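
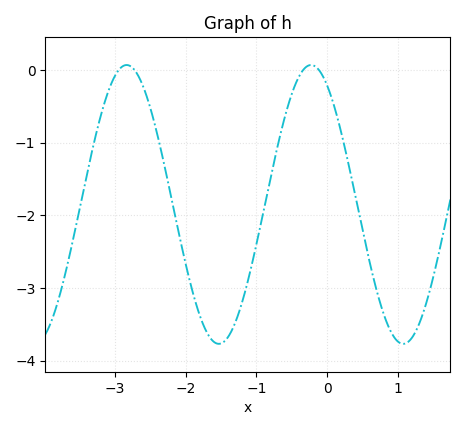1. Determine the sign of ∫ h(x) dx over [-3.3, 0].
negative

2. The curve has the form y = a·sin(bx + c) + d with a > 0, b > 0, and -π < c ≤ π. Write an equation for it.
y = 1.92sin(2.41x + 2.12) - 1.85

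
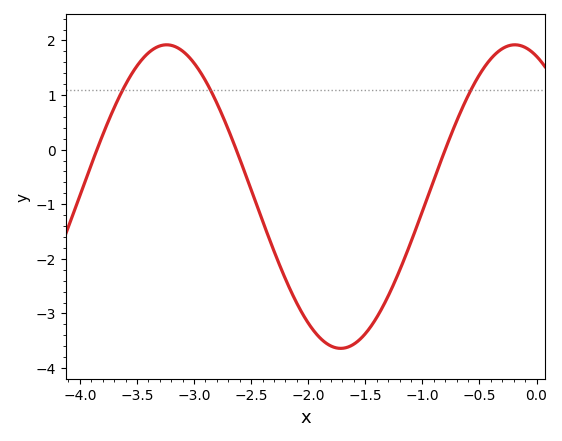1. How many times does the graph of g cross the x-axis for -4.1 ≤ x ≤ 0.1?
3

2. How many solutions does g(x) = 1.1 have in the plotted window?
3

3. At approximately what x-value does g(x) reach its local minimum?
-1.7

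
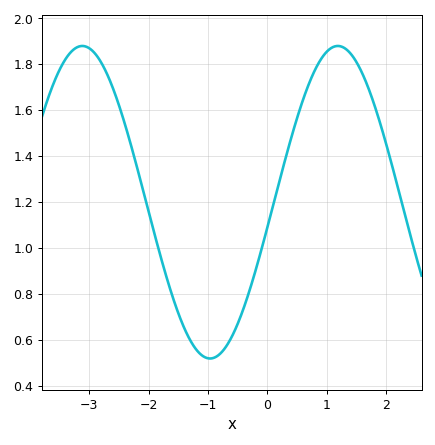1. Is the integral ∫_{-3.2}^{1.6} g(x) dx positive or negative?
positive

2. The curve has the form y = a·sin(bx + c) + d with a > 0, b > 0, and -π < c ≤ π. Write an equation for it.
y = 0.68sin(1.5x - 0.16) + 1.2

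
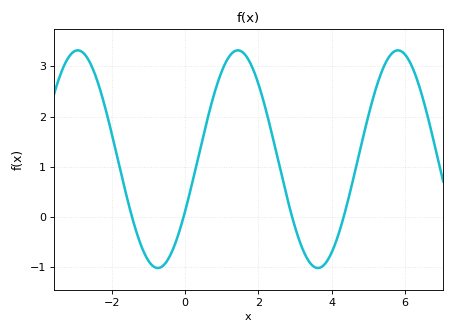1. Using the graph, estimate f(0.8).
2.47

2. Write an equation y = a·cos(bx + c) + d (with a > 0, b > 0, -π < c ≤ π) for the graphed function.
y = 2.17cos(1.44x - 2.07) + 1.15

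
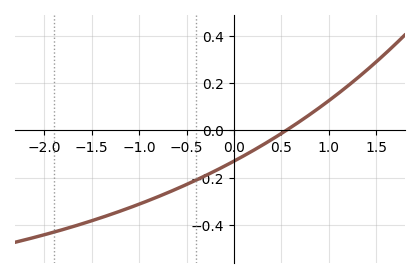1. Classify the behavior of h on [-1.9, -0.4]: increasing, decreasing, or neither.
increasing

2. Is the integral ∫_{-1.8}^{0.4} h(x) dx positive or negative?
negative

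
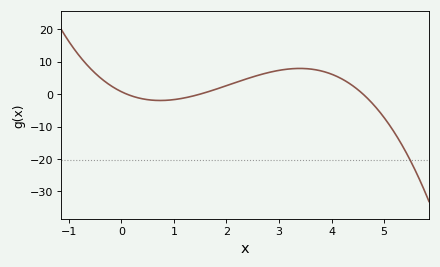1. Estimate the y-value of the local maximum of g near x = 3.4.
7.9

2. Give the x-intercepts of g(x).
0.1, 1.5, 4.6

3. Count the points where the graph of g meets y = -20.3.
1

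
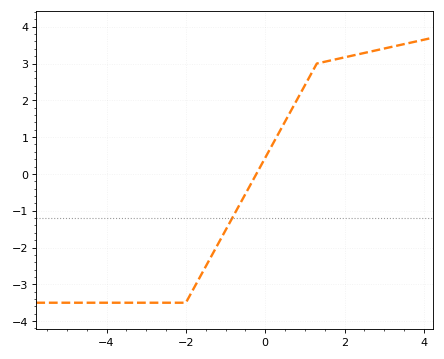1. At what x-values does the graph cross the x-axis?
-0.223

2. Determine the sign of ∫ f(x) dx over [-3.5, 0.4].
negative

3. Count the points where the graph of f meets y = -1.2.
1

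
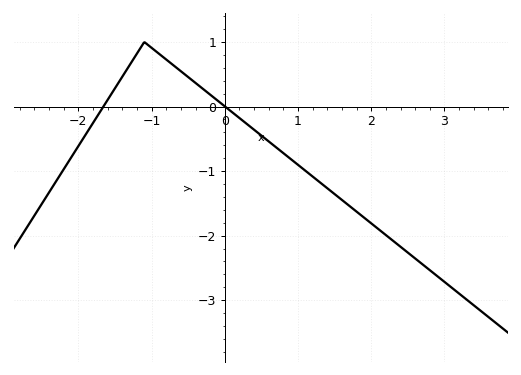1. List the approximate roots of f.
-1.66, 0.003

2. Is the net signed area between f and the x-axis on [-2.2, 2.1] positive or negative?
negative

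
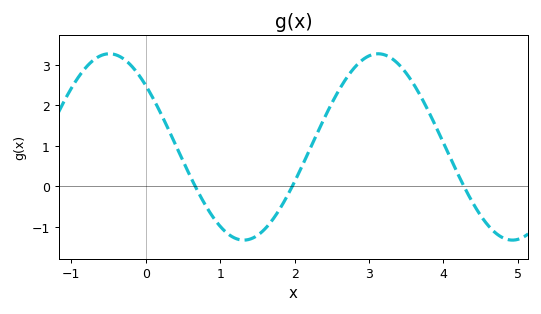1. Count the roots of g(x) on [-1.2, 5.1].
3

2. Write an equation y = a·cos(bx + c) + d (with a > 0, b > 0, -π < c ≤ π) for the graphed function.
y = 2.3cos(1.7x + 0.85) + 0.97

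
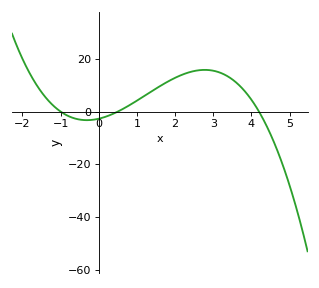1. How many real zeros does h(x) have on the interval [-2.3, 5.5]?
3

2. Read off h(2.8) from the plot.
16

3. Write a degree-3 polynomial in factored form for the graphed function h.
y = -1.29(x + 1)(x - 0.5)(x - 4.2)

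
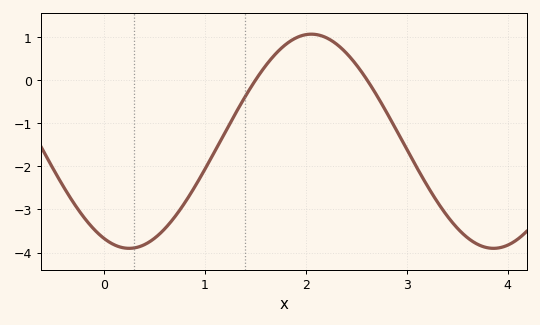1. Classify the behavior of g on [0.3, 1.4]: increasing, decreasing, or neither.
increasing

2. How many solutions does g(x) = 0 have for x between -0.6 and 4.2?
2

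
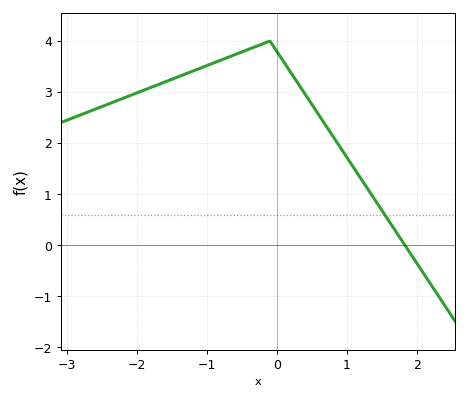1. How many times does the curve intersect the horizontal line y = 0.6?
1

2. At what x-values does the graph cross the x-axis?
1.8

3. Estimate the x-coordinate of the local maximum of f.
-0.1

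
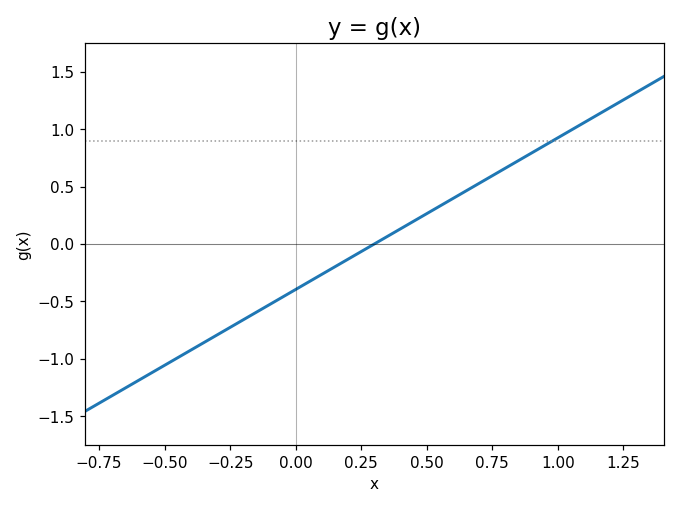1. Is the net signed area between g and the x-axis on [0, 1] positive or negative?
positive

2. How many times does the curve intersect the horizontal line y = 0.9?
1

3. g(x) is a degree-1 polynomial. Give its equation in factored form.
y = 1.32(x - 0.3)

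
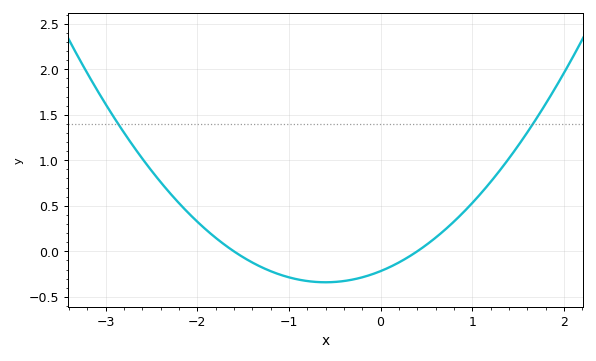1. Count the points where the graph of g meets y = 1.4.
2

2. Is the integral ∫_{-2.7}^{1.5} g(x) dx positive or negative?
positive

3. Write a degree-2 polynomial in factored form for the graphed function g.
y = 0.34(x + 1.6)(x - 0.4)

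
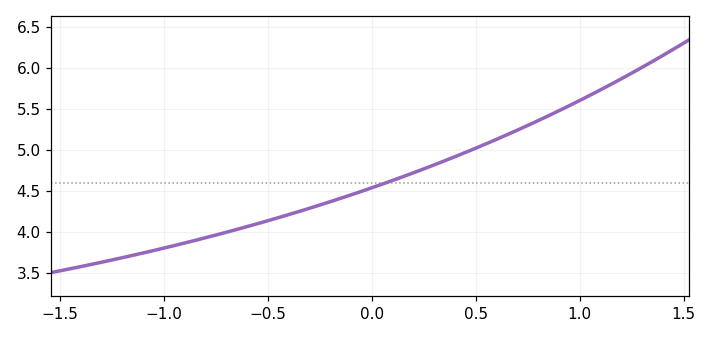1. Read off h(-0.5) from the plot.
4.14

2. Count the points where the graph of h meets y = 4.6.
1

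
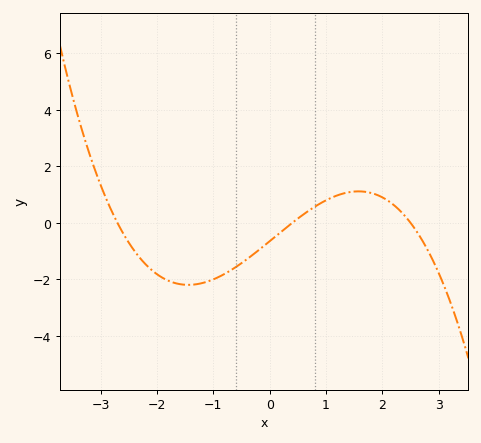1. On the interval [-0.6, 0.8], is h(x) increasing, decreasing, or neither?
increasing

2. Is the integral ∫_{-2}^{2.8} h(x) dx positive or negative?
negative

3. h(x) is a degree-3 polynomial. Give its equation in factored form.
y = -0.24(x + 2.7)(x - 0.4)(x - 2.5)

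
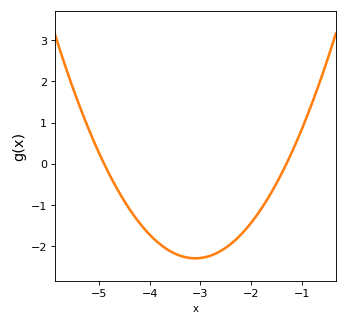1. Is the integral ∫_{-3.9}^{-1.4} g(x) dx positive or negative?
negative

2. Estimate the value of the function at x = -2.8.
-2.24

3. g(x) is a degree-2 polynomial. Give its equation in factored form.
y = 0.71(x + 4.9)(x + 1.3)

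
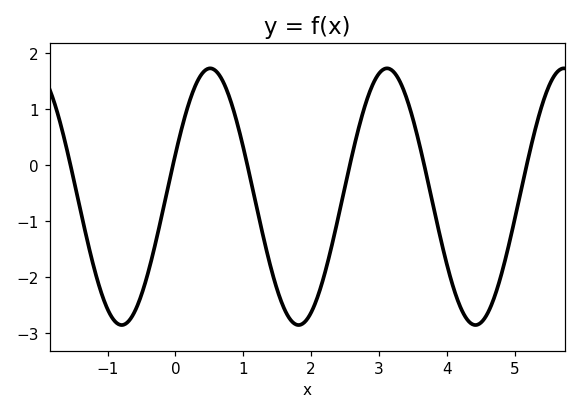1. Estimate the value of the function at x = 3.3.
1.5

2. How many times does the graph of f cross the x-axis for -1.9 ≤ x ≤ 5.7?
6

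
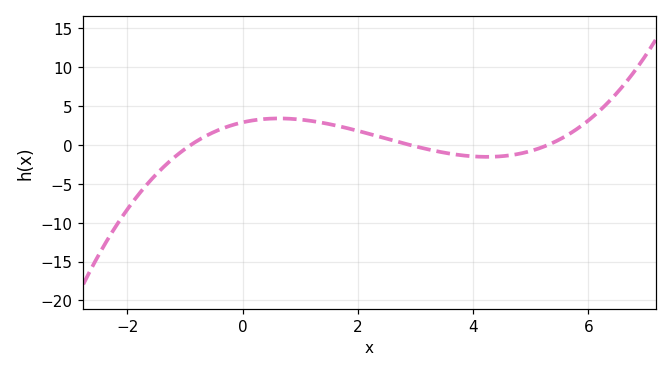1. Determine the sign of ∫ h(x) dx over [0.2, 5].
positive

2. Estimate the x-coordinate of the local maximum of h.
0.63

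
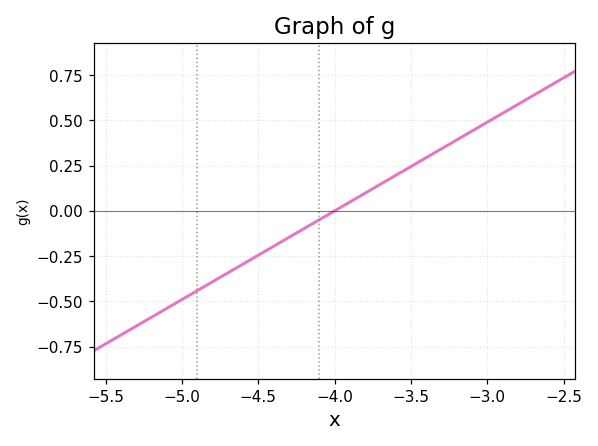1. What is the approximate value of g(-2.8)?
0.588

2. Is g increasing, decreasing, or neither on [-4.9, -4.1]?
increasing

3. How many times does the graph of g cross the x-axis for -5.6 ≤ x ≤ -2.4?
1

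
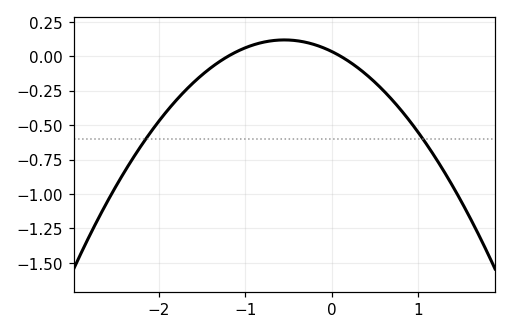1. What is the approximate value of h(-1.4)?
-0.084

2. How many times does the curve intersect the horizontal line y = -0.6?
2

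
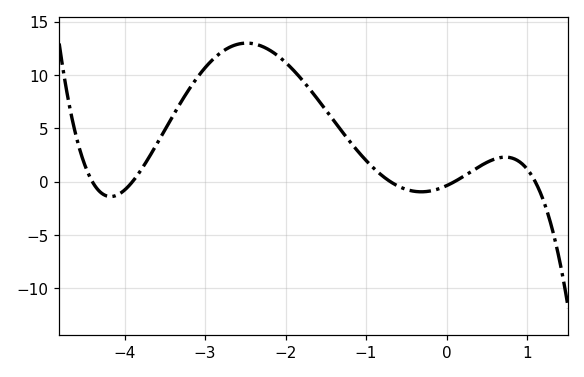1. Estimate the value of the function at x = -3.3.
7.5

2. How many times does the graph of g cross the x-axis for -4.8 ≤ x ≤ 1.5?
5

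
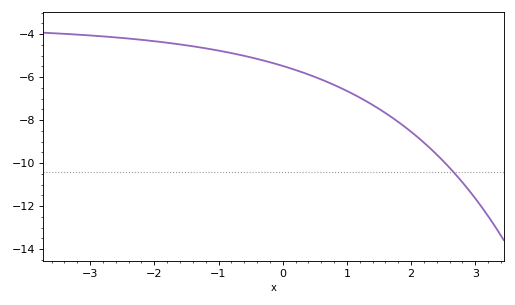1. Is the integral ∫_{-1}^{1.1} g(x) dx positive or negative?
negative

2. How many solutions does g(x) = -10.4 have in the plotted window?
1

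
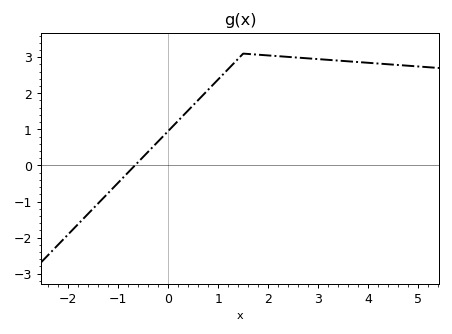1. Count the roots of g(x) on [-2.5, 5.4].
1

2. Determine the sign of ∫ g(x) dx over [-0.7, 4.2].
positive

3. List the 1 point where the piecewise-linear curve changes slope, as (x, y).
(1.5, 3.1)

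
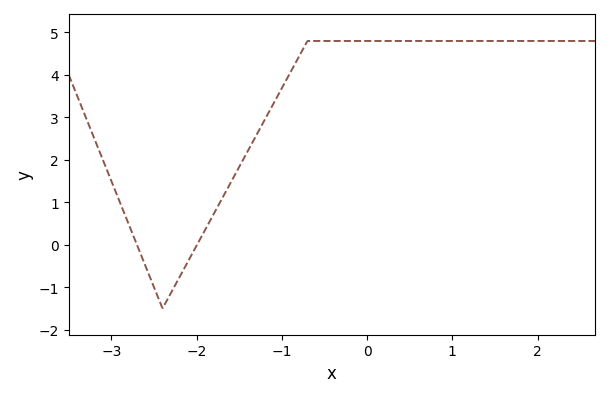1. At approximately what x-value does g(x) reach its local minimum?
-2.4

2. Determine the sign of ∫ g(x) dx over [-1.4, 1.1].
positive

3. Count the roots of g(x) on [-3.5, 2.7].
2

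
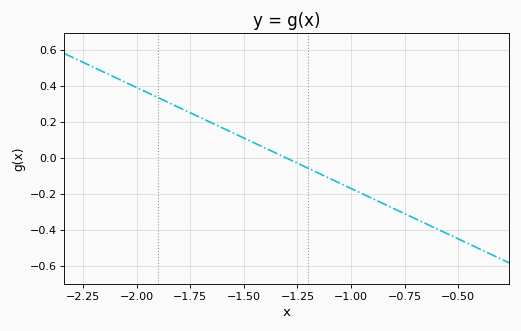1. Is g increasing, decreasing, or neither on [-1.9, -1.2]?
decreasing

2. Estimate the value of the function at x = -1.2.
-0.056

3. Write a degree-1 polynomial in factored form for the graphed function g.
y = -0.56(x + 1.3)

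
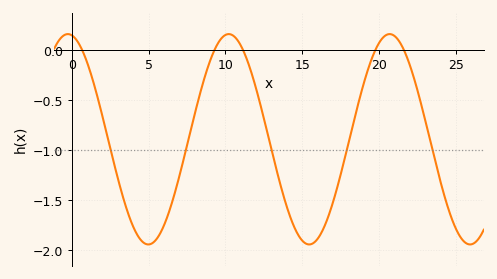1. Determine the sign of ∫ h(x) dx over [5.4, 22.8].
negative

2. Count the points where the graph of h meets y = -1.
5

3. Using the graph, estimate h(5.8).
-1.8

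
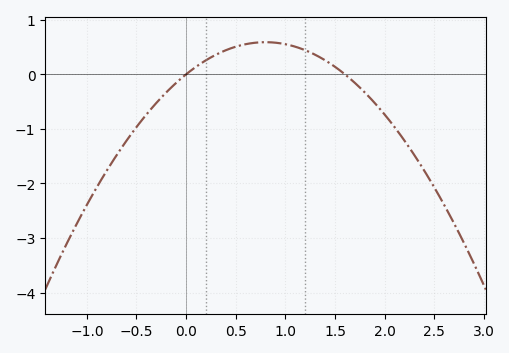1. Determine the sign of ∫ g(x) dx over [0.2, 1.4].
positive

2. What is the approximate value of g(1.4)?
0.258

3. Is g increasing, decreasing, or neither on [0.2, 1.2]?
neither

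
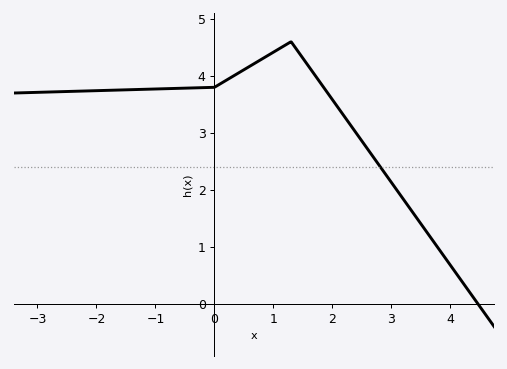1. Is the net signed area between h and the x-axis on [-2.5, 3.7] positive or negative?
positive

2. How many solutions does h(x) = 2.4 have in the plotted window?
1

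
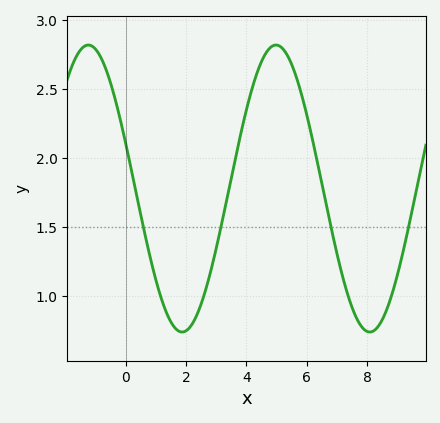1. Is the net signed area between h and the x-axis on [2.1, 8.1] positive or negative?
positive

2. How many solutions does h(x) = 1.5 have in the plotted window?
4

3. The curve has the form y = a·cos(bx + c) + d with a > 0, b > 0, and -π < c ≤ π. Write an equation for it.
y = 1.04cos(1x + 1.2) + 1.78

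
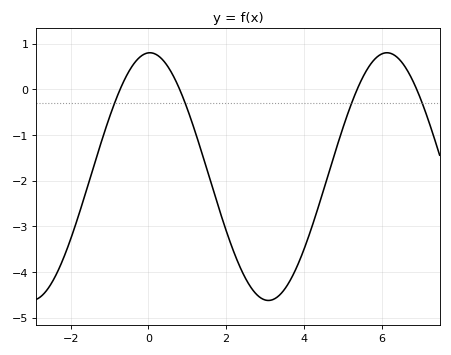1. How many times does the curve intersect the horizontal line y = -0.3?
4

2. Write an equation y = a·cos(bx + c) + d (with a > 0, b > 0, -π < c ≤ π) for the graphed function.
y = 2.71cos(1.03x - 0.04) - 1.91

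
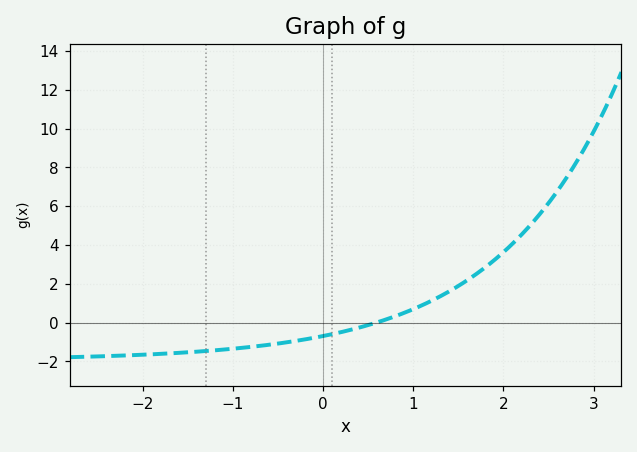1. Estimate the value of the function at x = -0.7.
-1.2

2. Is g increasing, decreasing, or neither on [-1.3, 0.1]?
increasing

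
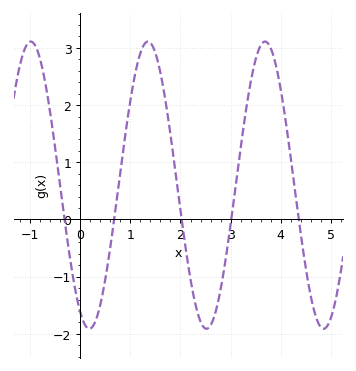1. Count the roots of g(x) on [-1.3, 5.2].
5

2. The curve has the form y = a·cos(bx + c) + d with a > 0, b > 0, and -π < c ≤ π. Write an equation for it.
y = 2.51cos(2.69x + 2.65) + 0.6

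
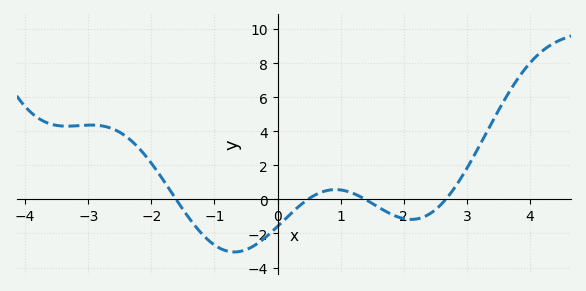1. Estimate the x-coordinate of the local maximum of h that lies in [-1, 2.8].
0.915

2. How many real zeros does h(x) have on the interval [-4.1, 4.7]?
4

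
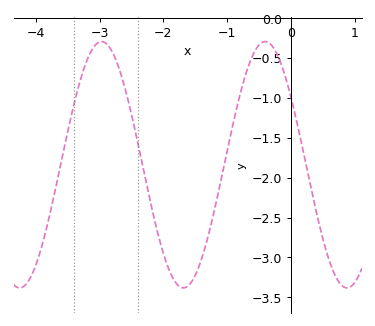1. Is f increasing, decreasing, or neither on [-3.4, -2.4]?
neither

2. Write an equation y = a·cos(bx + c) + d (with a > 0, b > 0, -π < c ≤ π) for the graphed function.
y = 1.54cos(2.45x + 0.992) - 1.84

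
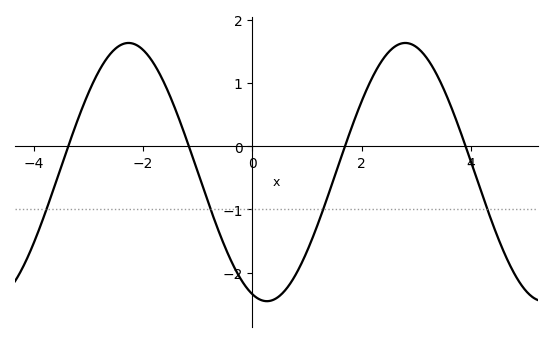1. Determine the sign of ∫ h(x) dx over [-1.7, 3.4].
negative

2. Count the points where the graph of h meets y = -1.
4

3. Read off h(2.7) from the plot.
1.6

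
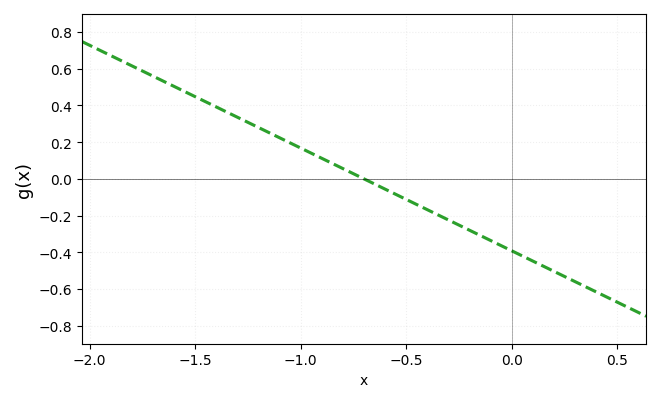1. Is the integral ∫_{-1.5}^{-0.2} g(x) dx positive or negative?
positive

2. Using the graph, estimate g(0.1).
-0.448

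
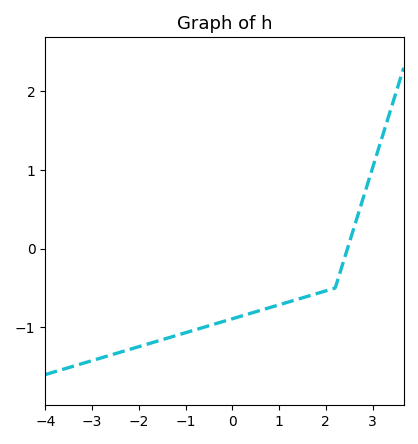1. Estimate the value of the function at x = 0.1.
-0.872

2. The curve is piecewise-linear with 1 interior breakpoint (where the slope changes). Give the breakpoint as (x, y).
(2.2, -0.5)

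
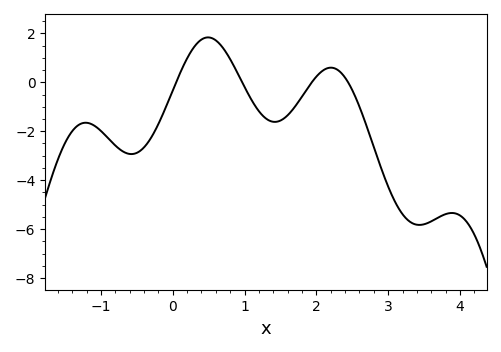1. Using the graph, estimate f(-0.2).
-1.71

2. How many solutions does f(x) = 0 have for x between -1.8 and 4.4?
4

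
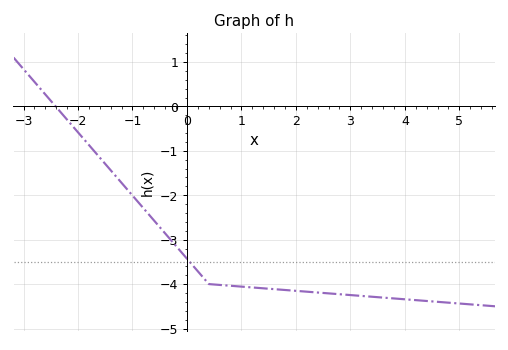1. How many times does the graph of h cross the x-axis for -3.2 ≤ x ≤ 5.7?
1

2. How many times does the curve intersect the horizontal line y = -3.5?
1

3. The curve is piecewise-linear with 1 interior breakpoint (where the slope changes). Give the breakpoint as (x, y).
(0.4, -4)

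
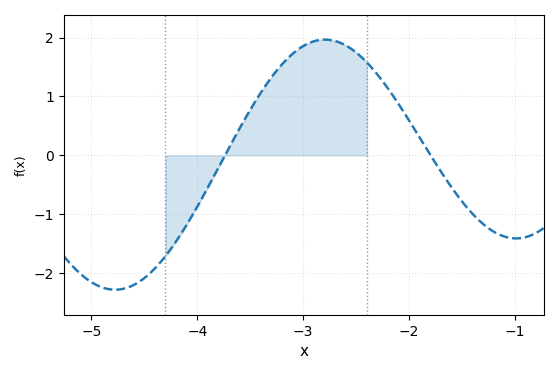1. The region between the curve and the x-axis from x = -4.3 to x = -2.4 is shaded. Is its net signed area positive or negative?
positive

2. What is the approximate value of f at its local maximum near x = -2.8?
1.97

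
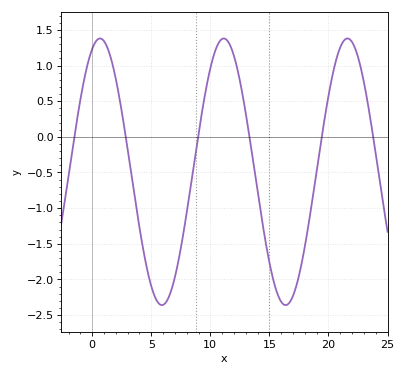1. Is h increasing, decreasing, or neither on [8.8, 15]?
neither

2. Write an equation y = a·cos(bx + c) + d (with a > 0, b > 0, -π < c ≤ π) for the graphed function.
y = 1.87cos(0.6x - 0.4) - 0.49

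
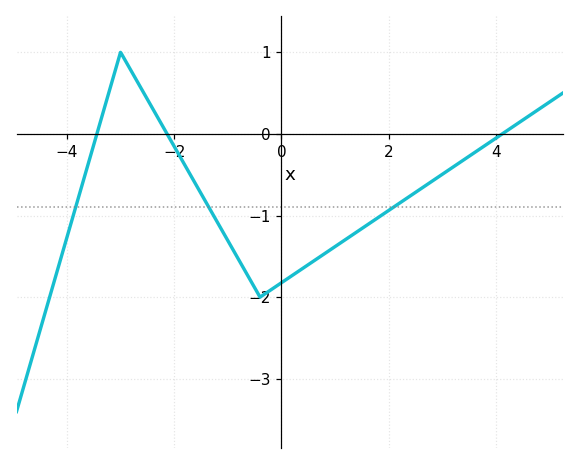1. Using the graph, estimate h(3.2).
-0.4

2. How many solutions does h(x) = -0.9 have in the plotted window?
3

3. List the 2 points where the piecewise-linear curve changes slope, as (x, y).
(-3, 1); (-0.4, -2)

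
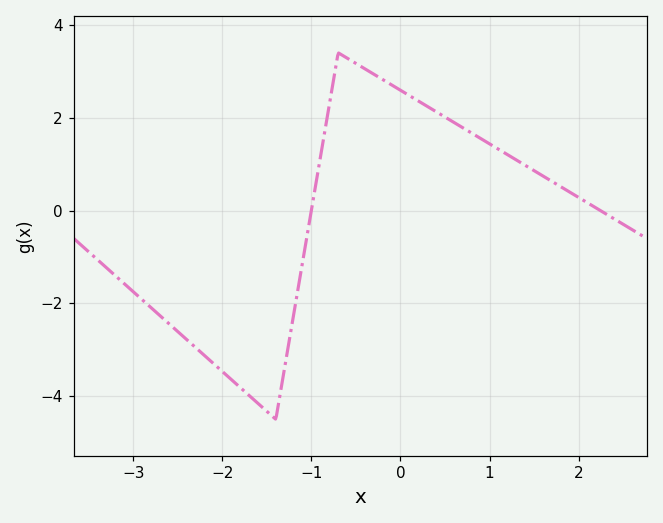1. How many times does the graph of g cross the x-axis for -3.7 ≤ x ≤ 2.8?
2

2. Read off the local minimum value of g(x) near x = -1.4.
-4.4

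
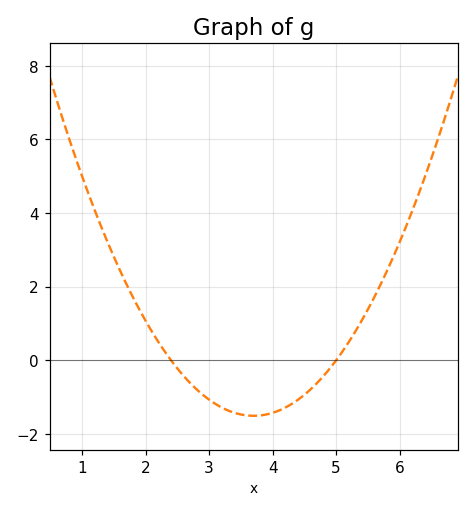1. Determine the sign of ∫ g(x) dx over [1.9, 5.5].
negative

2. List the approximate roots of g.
2.4, 5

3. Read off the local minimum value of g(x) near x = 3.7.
-1.6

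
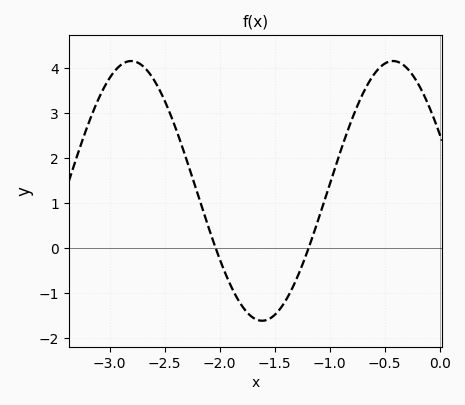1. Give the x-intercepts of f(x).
-2.05, -1.2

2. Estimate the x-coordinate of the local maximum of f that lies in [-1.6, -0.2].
-0.4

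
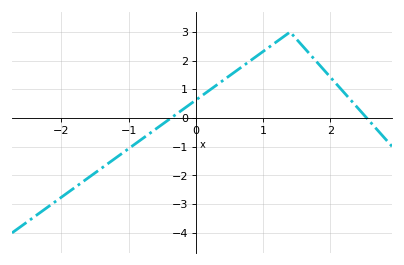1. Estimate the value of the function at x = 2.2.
0.9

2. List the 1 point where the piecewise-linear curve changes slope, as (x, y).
(1.4, 3)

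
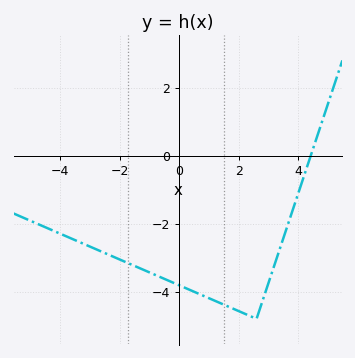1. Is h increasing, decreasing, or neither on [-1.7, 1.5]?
decreasing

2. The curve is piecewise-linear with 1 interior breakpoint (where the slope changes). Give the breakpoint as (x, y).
(2.6, -4.8)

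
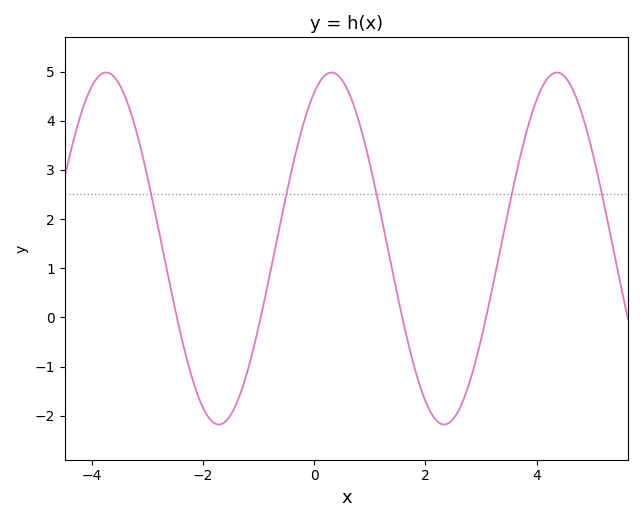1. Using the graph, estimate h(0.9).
3.59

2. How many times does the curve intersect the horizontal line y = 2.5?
5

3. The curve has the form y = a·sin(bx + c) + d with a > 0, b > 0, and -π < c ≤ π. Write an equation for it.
y = 3.58sin(1.55x + 1.09) + 1.4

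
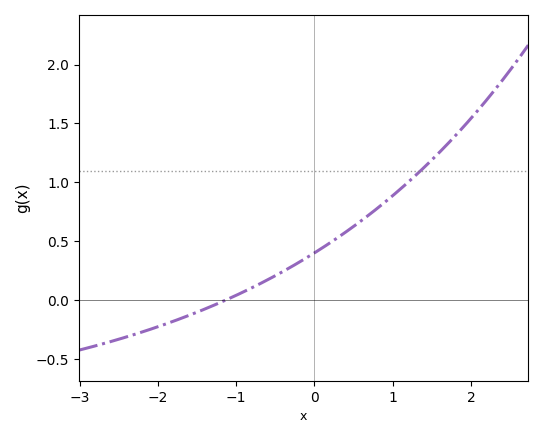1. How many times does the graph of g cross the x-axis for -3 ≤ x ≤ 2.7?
1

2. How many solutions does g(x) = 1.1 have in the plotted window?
1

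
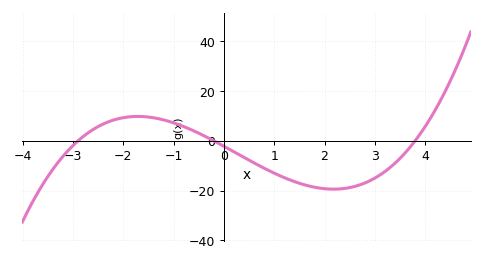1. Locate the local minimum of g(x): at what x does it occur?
2.18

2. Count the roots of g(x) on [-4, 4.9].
3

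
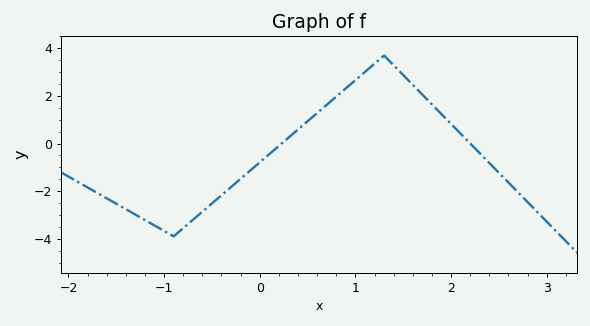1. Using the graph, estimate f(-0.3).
-1.83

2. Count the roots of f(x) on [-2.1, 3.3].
2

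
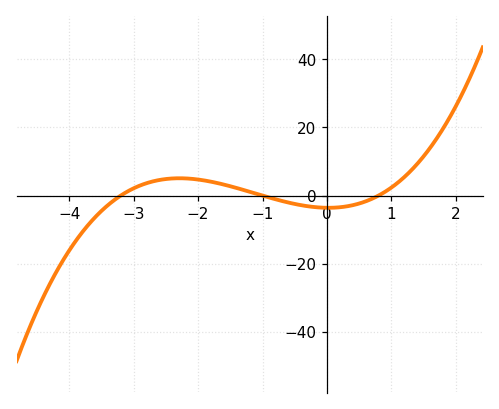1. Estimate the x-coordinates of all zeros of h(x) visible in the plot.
-3.2, -1, 0.8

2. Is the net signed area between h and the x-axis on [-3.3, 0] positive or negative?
positive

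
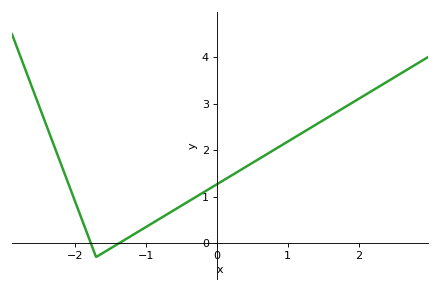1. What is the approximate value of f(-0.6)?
0.713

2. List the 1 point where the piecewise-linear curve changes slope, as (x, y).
(-1.7, -0.3)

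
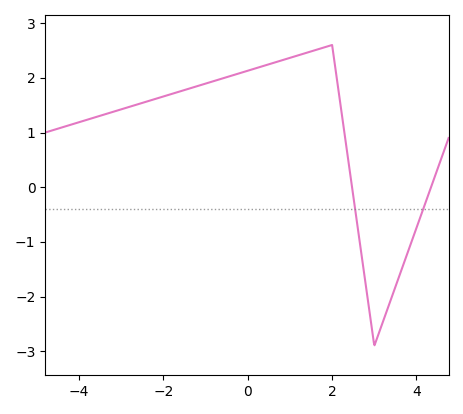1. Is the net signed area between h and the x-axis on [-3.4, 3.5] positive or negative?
positive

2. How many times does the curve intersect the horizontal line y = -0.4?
2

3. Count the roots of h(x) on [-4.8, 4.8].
2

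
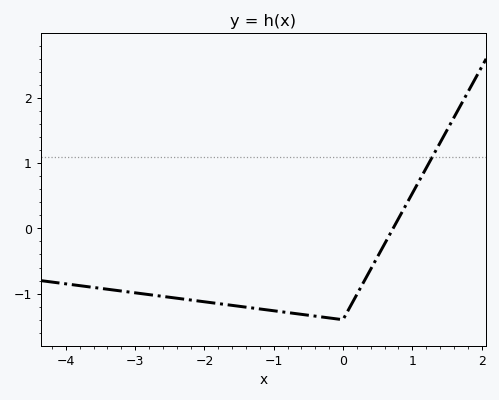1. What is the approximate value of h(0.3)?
-0.819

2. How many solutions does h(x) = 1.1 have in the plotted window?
1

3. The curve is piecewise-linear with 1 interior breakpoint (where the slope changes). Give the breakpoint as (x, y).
(0, -1.4)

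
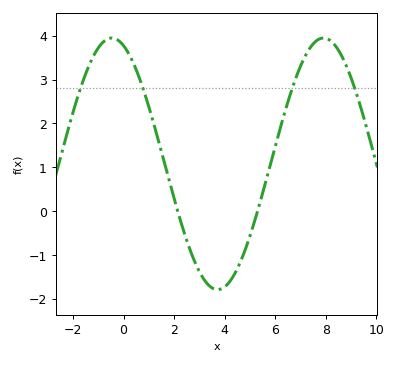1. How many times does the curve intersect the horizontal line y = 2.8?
4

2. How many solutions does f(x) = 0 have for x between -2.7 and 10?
2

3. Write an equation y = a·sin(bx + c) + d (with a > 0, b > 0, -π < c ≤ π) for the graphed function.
y = 2.87sin(0.75x + 1.9) + 1.08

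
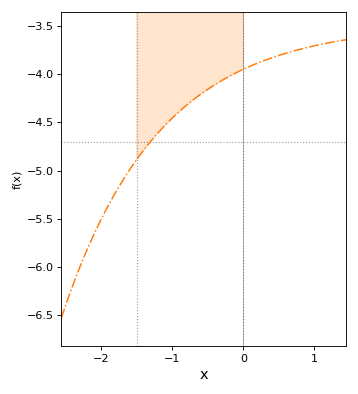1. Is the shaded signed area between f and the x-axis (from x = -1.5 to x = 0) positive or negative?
negative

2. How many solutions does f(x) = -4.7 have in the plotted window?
1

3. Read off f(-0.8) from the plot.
-4.3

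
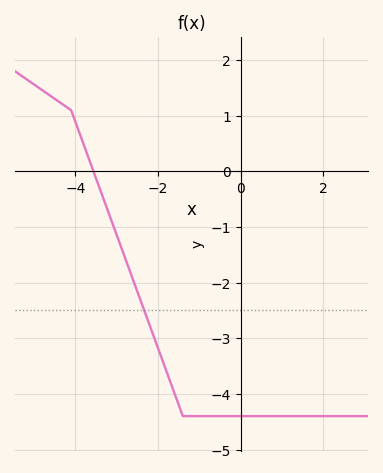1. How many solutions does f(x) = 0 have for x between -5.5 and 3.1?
1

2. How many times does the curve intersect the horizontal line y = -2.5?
1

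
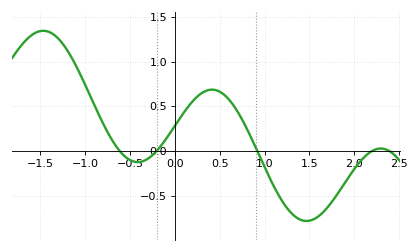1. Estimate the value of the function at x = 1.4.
-0.77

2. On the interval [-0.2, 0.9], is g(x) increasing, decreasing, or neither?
neither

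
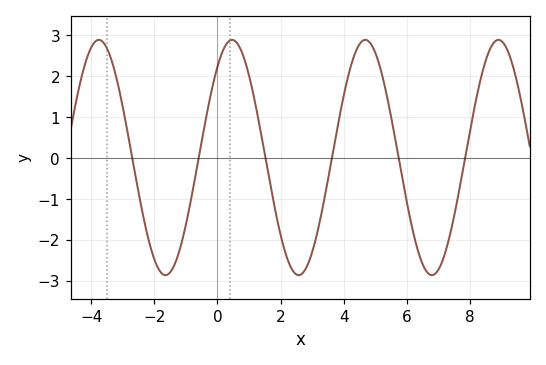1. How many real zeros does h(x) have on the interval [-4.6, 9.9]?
6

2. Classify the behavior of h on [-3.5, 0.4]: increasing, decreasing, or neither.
neither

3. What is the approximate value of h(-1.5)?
-2.8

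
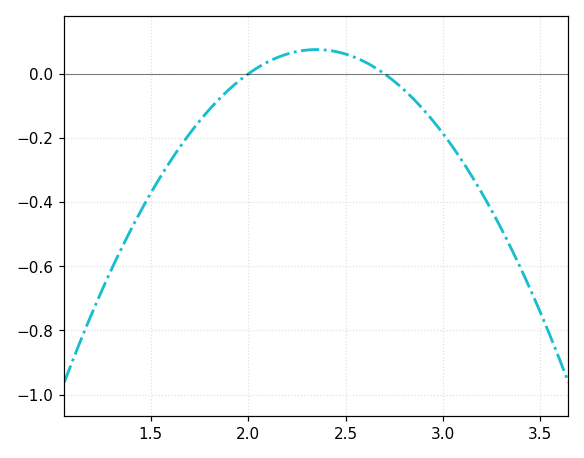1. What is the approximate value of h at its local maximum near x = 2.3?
0.076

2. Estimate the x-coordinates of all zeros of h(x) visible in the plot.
2, 2.7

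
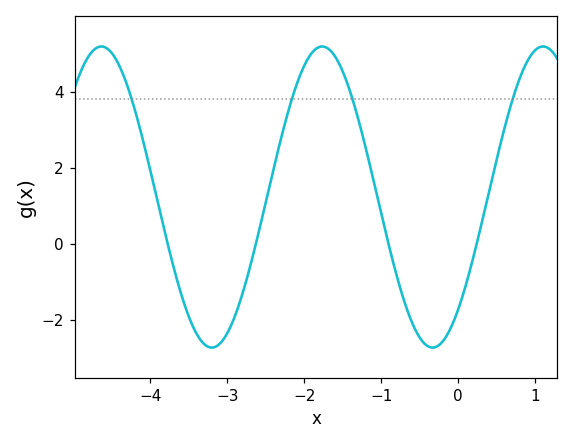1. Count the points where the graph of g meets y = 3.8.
4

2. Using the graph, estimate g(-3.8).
0.207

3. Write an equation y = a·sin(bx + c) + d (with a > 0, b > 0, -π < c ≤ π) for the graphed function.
y = 3.96sin(2.19x - 0.842) + 1.23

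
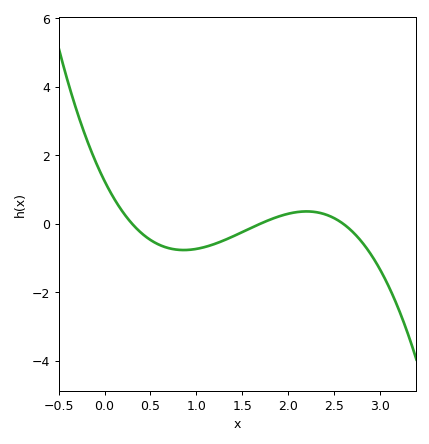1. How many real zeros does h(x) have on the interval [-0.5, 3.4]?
3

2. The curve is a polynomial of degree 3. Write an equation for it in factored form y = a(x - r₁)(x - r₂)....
y = -0.94(x - 0.3)(x - 1.7)(x - 2.6)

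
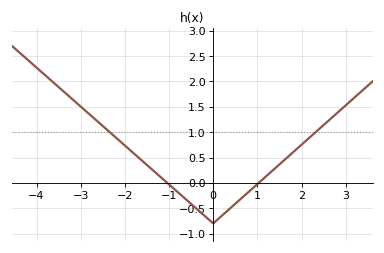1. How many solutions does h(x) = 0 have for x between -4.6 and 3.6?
2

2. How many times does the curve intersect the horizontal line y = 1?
2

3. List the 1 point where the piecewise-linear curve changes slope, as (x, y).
(0, -0.8)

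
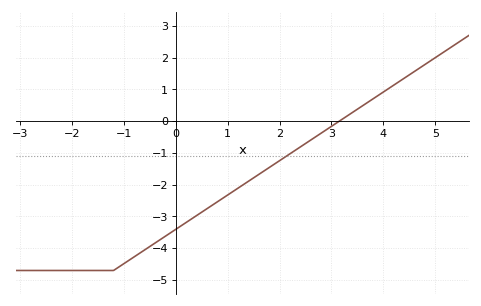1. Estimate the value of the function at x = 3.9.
0.807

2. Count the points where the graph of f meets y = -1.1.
1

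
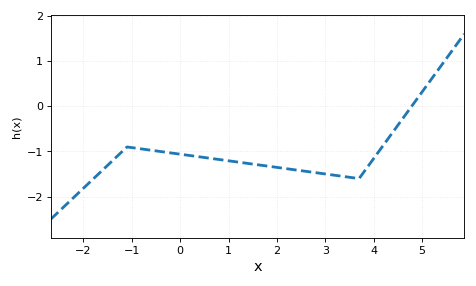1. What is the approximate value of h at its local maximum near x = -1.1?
-0.9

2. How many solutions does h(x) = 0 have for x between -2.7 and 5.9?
1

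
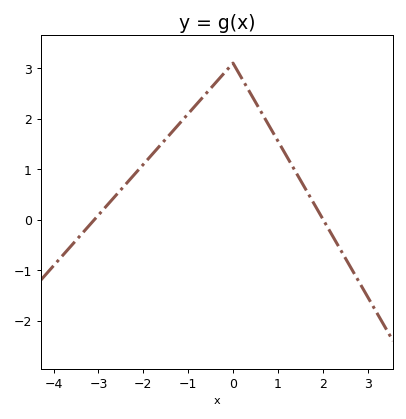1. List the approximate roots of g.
-3, 2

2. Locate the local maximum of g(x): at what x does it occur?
0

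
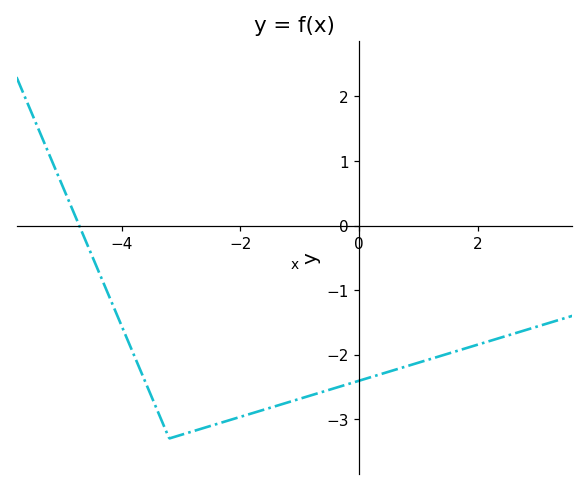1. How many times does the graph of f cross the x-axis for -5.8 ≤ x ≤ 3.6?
1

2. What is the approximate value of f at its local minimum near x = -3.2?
-3.3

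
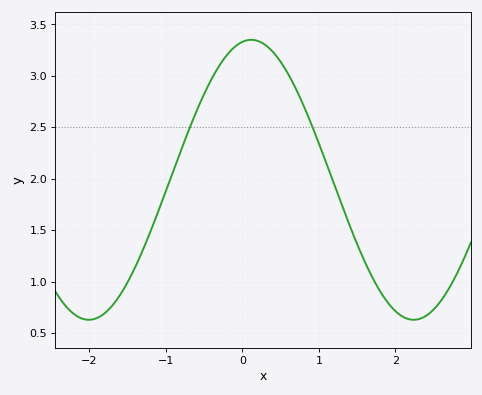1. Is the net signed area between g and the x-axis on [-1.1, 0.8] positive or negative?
positive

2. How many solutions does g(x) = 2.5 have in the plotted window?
2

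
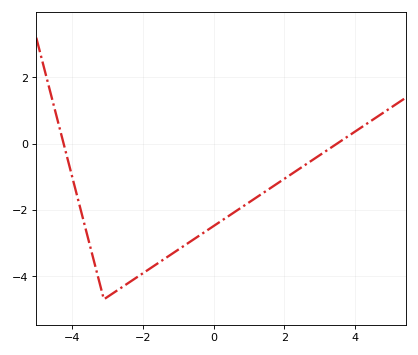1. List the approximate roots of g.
-4.24, 3.49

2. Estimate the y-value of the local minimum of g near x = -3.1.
-4.7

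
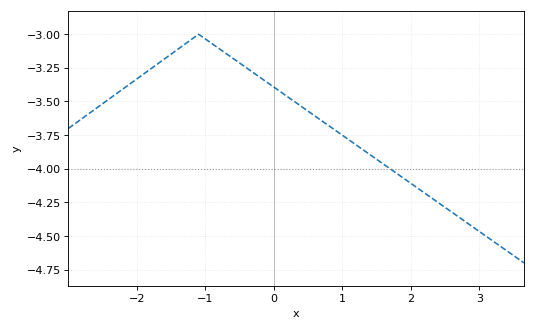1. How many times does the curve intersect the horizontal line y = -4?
1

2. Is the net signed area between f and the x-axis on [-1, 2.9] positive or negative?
negative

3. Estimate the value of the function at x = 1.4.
-3.89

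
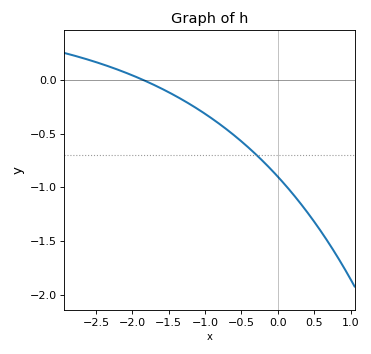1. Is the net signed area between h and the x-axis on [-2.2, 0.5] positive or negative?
negative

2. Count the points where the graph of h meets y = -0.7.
1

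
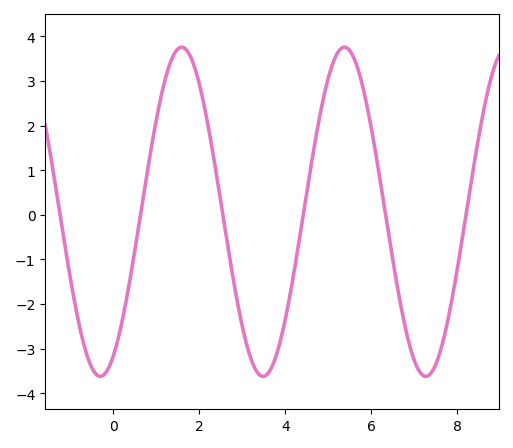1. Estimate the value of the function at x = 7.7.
-2.7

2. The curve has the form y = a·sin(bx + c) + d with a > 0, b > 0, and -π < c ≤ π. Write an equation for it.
y = 3.69sin(1.7x - 1.1) + 0.07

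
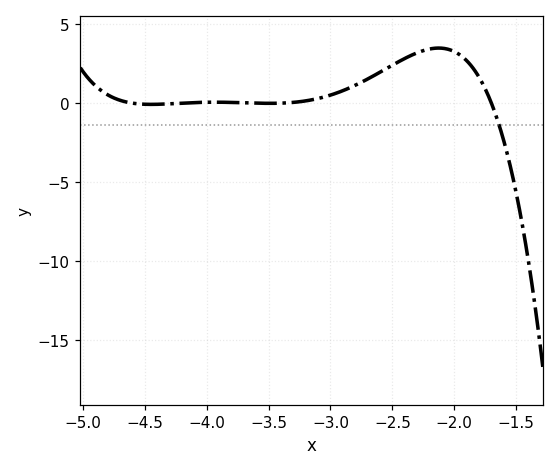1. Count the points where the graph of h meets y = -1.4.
1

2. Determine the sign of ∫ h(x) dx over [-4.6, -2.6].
positive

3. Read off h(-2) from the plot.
3.27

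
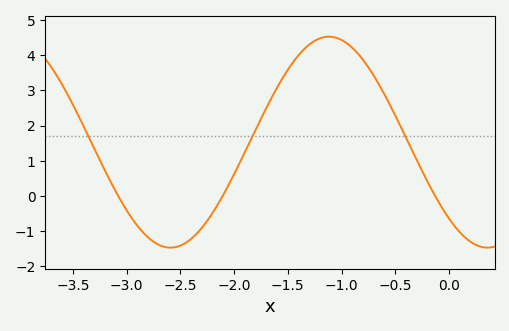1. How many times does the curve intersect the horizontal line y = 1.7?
3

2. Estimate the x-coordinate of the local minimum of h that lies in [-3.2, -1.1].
-2.6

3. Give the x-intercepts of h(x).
-3.1, -2.1, -0.1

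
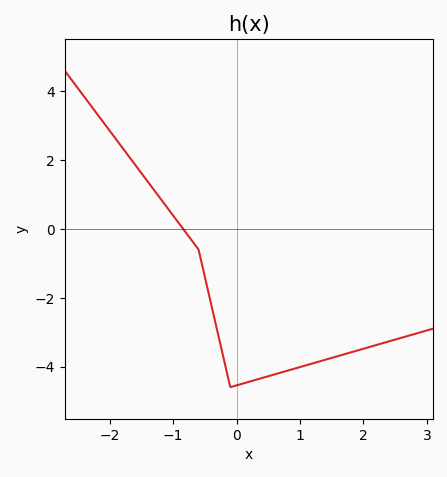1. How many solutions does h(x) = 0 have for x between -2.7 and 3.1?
1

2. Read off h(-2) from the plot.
2.85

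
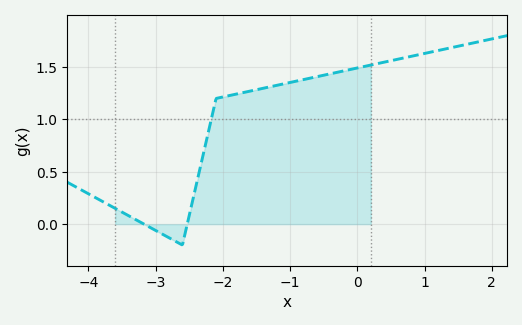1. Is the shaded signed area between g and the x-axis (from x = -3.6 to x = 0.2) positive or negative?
positive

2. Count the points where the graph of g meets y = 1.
1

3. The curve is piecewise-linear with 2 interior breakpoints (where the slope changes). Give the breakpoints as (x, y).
(-2.6, -0.2); (-2.1, 1.2)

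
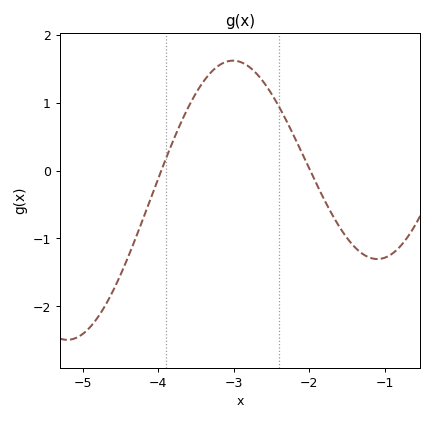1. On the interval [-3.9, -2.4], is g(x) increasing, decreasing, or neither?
neither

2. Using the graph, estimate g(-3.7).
0.7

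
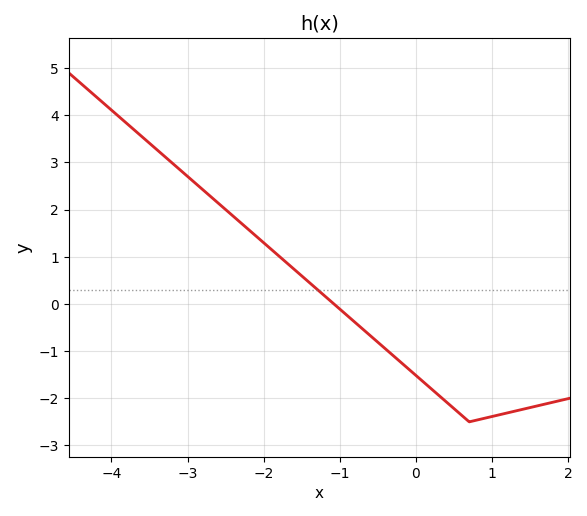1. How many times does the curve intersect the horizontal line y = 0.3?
1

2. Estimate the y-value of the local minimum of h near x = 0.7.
-2.5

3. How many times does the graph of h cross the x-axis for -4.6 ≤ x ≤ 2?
1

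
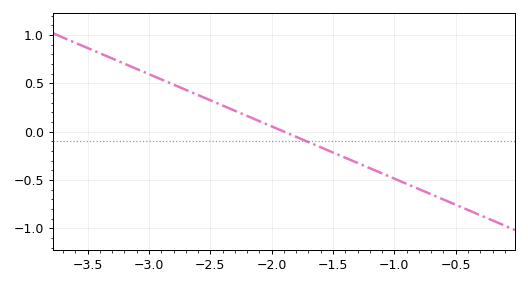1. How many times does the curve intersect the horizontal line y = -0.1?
1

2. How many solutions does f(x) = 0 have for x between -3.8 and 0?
1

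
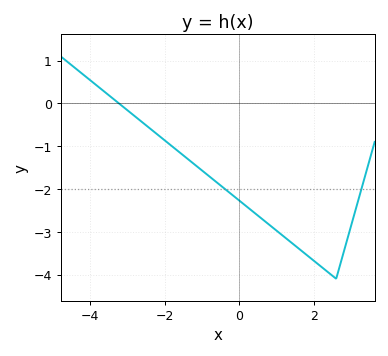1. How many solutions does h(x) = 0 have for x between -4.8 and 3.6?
1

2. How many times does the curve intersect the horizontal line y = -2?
2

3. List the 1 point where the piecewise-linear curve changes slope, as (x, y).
(2.6, -4.1)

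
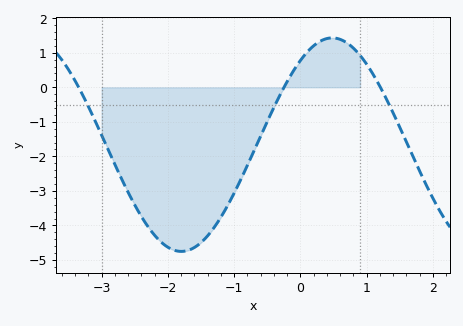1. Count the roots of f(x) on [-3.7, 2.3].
3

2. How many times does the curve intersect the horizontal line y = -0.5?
3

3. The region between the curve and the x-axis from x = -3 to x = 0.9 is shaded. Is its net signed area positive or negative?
negative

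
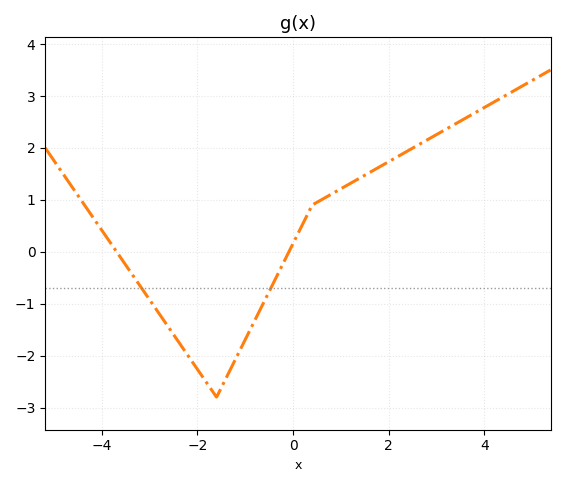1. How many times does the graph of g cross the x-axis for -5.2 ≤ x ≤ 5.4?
2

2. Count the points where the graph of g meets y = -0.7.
2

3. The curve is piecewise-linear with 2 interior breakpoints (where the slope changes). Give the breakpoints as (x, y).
(-1.6, -2.8); (0.4, 0.9)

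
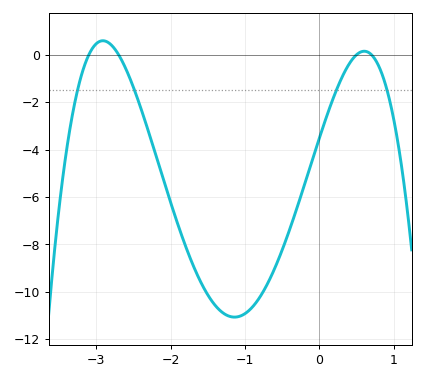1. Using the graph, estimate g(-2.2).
-4.2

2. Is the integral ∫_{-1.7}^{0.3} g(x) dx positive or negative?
negative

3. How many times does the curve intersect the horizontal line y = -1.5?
4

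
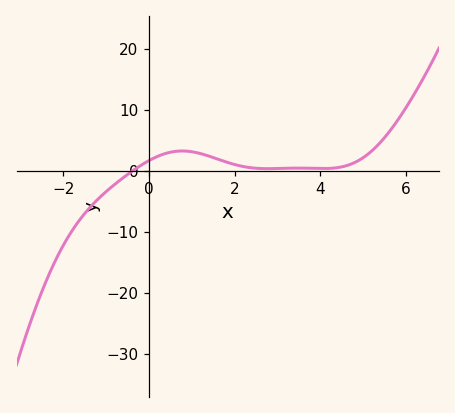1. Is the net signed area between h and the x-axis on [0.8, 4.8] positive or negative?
positive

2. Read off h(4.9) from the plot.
2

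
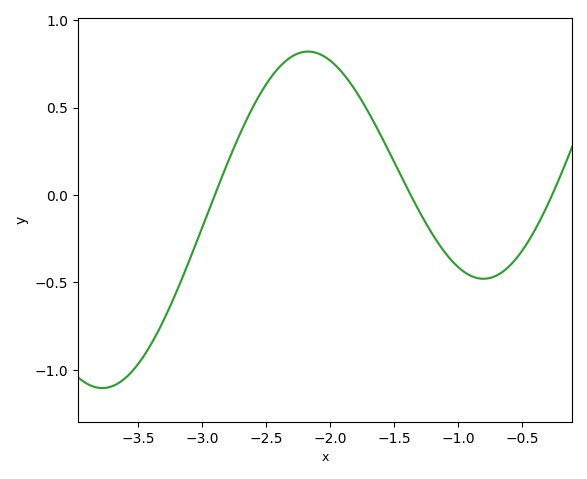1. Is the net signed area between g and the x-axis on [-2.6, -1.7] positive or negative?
positive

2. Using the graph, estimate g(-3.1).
-0.372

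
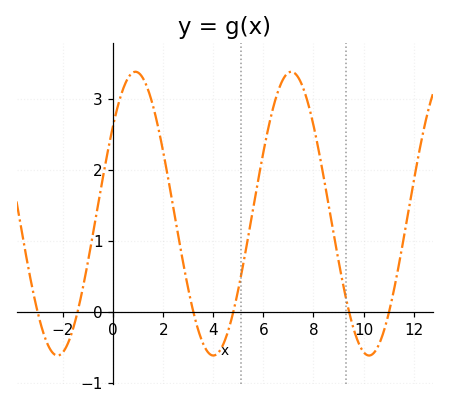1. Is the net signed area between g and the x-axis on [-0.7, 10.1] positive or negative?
positive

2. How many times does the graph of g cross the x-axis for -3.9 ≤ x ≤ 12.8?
6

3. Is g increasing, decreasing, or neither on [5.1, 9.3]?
neither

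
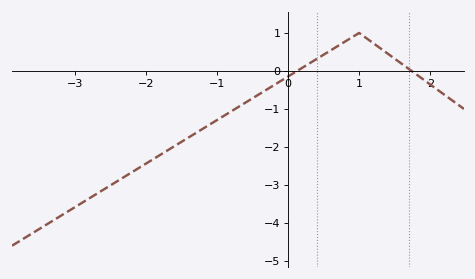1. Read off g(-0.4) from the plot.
-0.605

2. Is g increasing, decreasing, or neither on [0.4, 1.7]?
neither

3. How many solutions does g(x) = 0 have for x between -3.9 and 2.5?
2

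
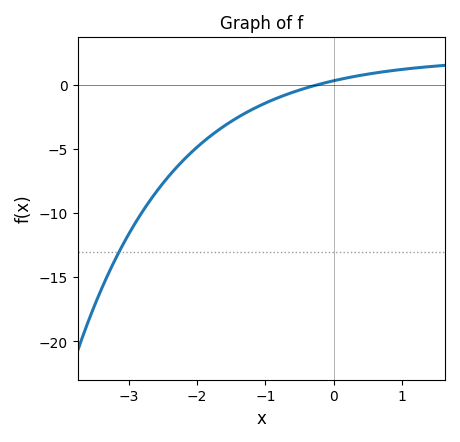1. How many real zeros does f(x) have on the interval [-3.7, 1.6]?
1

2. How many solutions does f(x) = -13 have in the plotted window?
1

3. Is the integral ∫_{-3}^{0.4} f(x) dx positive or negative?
negative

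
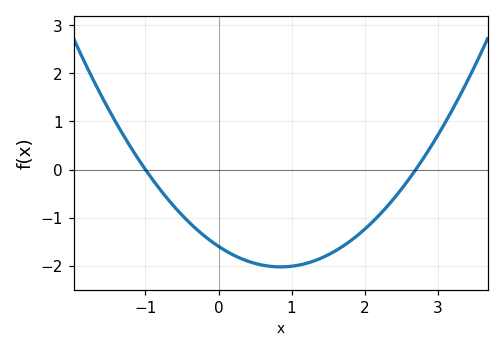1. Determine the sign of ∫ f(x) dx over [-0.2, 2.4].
negative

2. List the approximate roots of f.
-1, 2.7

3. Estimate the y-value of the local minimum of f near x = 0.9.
-2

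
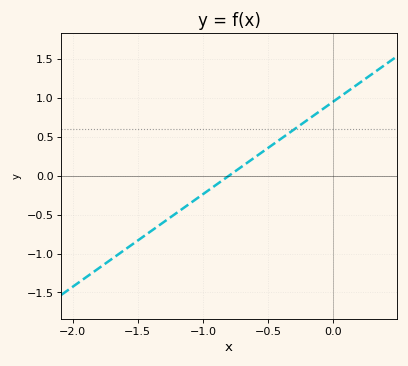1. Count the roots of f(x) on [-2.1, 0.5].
1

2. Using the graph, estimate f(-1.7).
-1.05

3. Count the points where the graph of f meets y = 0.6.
1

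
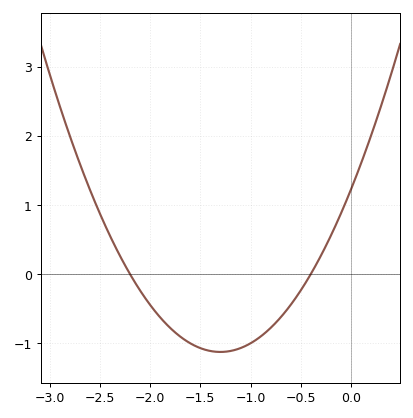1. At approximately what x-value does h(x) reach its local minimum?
-1.3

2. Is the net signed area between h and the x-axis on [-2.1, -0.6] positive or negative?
negative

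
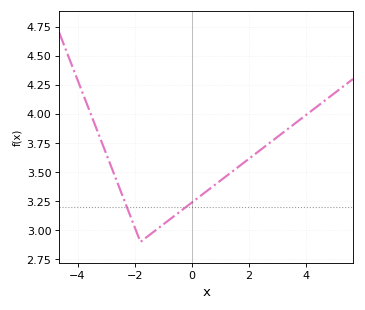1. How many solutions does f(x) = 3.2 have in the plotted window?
2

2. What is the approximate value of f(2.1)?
3.63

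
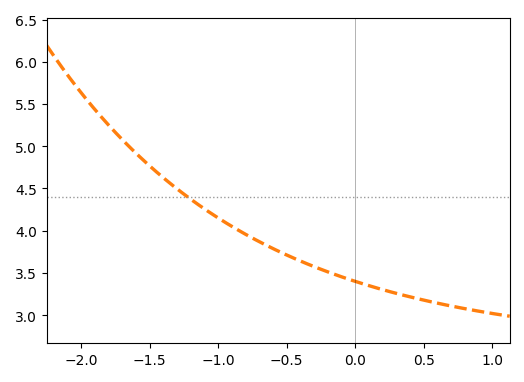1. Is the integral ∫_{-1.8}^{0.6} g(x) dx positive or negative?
positive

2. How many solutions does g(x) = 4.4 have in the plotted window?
1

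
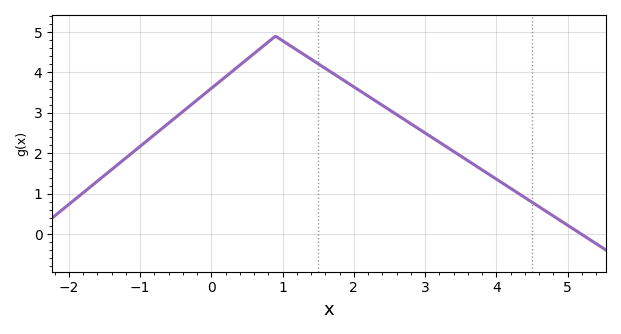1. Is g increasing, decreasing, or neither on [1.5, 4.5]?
decreasing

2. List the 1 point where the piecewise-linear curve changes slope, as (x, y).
(0.9, 4.9)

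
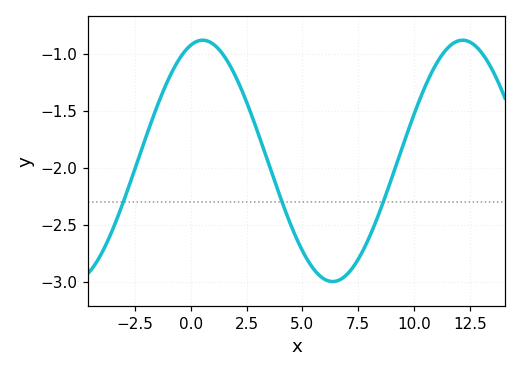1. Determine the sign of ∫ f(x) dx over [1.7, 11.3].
negative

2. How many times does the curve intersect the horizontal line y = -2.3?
3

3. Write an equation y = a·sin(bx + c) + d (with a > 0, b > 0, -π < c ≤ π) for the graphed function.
y = 1.06sin(0.54x + 1.3) - 1.94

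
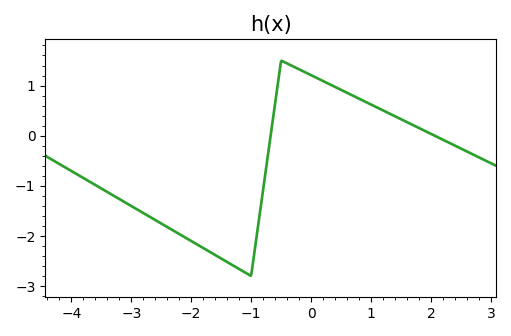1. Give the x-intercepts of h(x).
-0.674, 2.06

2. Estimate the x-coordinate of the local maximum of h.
-0.497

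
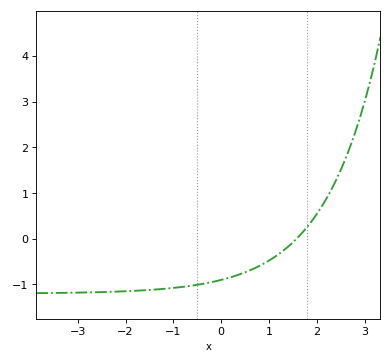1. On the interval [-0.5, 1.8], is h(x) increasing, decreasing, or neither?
increasing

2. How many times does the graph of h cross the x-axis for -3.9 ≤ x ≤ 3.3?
1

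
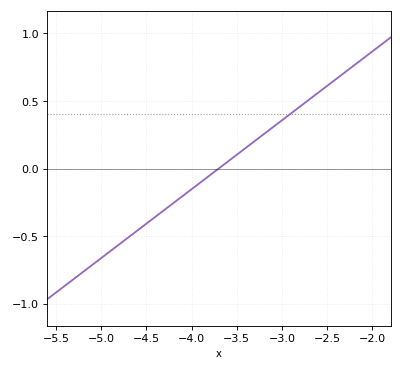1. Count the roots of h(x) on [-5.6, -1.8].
1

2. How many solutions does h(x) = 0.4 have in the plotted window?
1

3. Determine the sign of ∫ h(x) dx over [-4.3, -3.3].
negative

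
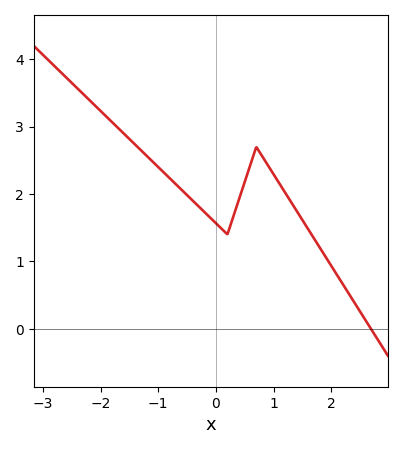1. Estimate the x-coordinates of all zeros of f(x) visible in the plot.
2.7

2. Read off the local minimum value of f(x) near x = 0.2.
1.4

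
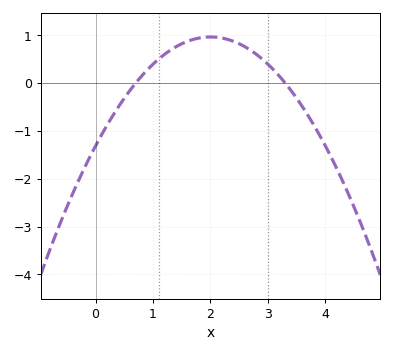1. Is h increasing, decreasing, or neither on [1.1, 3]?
neither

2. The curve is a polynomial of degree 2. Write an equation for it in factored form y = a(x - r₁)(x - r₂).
y = -0.57(x - 0.7)(x - 3.3)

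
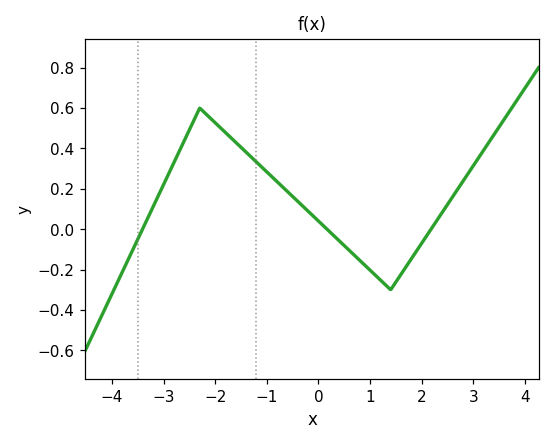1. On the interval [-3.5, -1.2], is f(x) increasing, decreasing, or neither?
neither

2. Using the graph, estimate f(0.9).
-0.18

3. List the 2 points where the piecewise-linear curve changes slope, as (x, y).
(-2.3, 0.6); (1.4, -0.3)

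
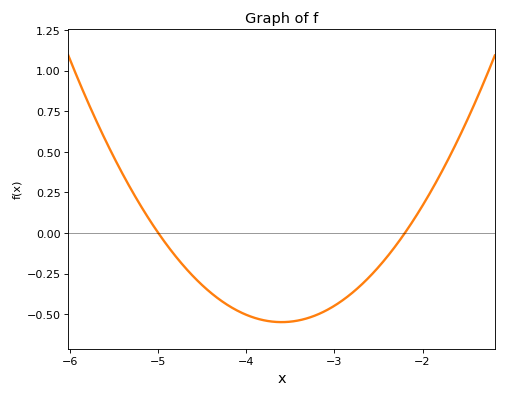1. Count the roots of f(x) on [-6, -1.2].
2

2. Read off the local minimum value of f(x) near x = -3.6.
-0.54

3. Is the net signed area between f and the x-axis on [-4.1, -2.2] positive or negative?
negative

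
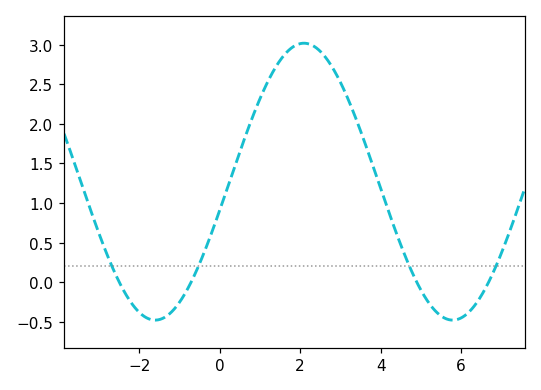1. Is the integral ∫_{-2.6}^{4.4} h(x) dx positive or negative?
positive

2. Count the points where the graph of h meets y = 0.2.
4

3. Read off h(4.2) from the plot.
0.889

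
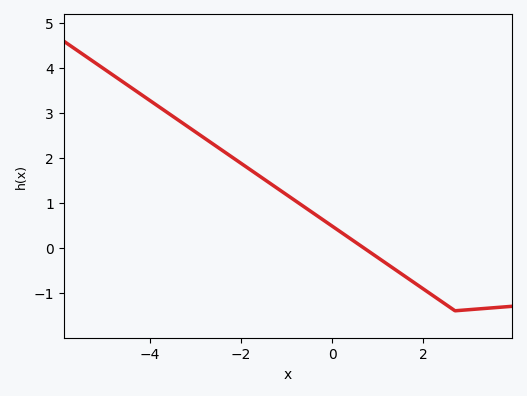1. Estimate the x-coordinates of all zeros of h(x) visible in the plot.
0.695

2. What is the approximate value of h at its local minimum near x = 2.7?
-1.4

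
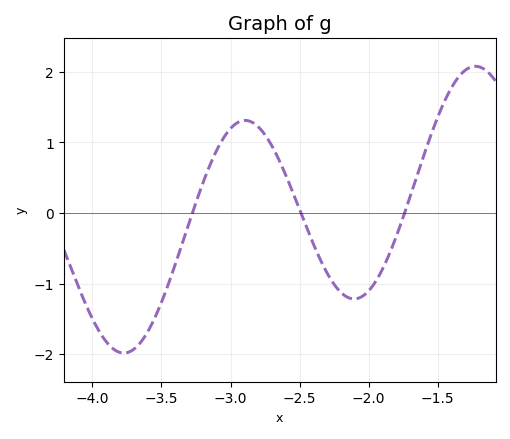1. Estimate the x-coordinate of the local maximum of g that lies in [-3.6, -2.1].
-2.9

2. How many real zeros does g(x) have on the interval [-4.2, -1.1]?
3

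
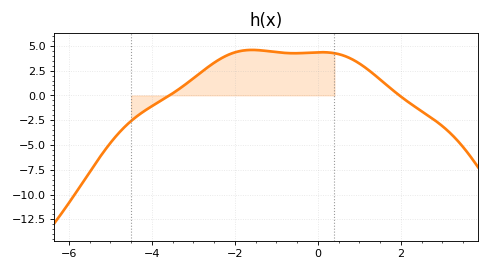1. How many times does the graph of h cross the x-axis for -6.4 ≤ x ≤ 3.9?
2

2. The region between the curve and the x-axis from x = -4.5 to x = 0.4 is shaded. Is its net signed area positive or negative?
positive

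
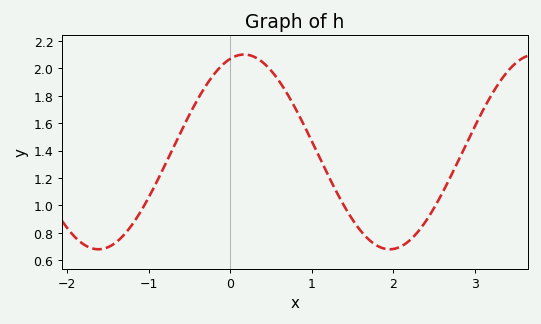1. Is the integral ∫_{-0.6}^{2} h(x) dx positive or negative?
positive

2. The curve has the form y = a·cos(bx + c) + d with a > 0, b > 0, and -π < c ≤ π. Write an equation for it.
y = 0.71cos(1.76x - 0.3) + 1.39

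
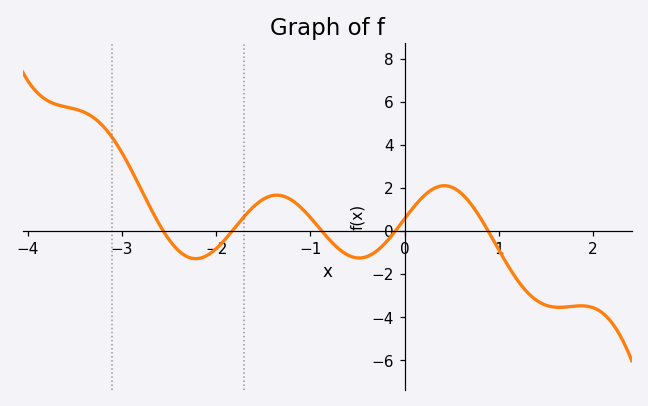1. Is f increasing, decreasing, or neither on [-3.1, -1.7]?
neither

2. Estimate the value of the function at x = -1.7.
0.6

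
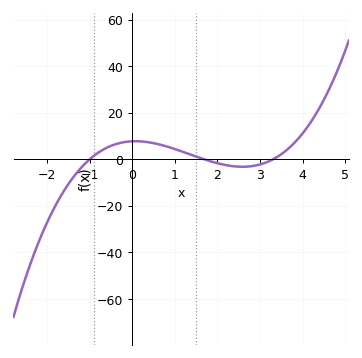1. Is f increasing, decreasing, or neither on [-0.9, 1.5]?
neither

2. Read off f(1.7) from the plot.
0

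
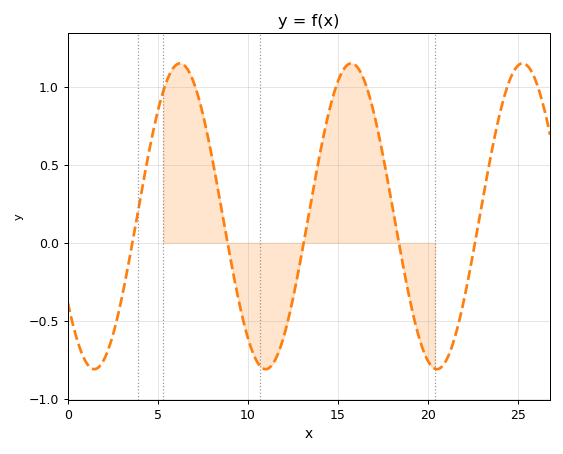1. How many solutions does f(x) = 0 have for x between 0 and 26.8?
5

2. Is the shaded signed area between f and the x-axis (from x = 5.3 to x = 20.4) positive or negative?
positive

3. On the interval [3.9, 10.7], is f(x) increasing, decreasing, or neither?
neither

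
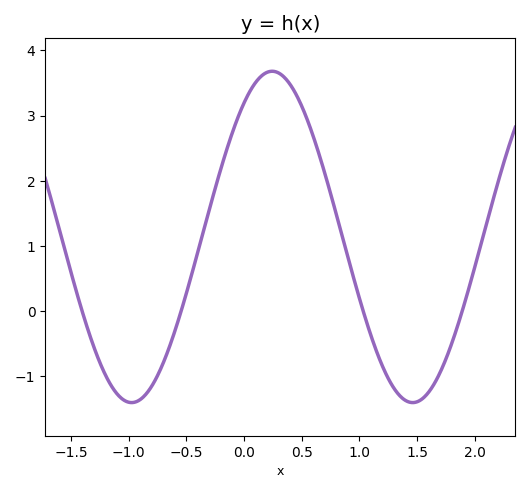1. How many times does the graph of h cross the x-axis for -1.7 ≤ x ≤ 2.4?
4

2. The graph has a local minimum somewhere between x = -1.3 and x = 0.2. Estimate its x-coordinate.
-0.973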